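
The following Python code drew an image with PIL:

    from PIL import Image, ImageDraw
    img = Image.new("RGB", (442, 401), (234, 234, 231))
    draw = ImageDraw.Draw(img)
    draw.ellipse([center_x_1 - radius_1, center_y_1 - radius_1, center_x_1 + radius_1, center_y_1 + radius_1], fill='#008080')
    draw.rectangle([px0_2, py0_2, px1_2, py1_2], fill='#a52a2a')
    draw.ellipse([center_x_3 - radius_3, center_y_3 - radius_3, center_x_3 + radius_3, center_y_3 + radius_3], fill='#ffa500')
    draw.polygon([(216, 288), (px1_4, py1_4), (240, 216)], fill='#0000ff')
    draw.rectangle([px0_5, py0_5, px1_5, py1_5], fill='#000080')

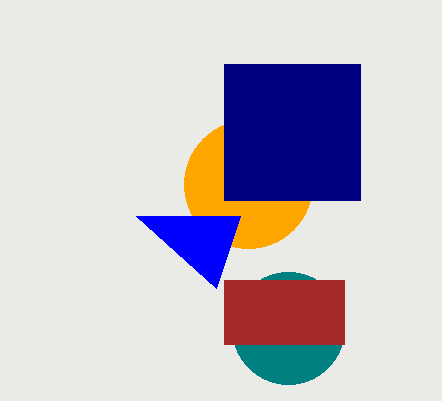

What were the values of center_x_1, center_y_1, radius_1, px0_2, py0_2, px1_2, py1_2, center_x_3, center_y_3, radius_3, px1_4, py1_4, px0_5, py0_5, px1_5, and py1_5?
center_x_1 = 288
center_y_1 = 328
radius_1 = 56
px0_2 = 224
py0_2 = 280
px1_2 = 344
py1_2 = 344
center_x_3 = 248
center_y_3 = 184
radius_3 = 64
px1_4 = 136
py1_4 = 216
px0_5 = 224
py0_5 = 64
px1_5 = 360
py1_5 = 200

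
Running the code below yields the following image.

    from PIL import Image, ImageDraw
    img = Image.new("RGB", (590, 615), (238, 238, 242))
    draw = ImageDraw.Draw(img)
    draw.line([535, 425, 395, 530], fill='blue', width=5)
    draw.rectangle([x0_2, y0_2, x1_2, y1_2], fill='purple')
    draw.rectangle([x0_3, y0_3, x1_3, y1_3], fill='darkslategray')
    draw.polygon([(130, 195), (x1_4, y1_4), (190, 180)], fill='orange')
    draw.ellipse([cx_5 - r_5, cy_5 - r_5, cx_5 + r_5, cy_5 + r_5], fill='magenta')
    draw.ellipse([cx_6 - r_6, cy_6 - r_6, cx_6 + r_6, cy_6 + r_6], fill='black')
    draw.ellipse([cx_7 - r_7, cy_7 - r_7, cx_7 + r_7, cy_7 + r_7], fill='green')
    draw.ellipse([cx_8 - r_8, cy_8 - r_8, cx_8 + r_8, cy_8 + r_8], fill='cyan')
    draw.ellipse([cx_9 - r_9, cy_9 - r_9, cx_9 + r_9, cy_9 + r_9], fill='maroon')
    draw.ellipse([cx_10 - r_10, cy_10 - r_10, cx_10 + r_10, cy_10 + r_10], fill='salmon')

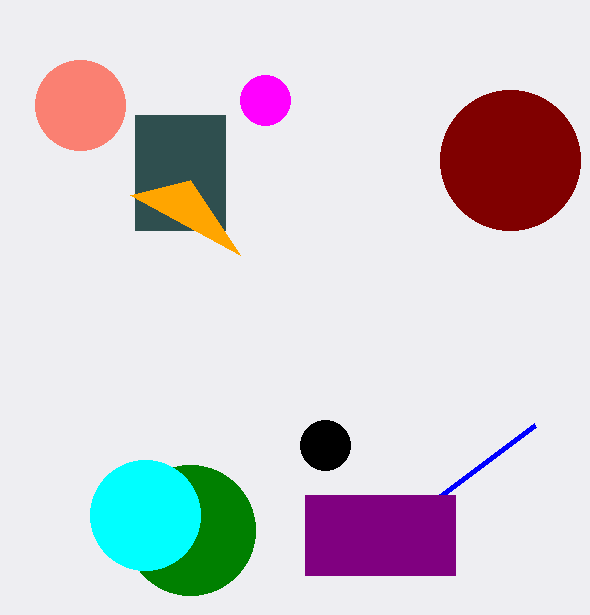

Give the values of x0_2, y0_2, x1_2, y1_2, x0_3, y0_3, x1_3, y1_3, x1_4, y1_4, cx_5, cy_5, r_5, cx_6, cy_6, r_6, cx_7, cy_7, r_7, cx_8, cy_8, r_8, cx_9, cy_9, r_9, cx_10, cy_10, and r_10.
x0_2 = 305
y0_2 = 495
x1_2 = 455
y1_2 = 575
x0_3 = 135
y0_3 = 115
x1_3 = 225
y1_3 = 230
x1_4 = 240
y1_4 = 255
cx_5 = 265
cy_5 = 100
r_5 = 25
cx_6 = 325
cy_6 = 445
r_6 = 25
cx_7 = 190
cy_7 = 530
r_7 = 65
cx_8 = 145
cy_8 = 515
r_8 = 55
cx_9 = 510
cy_9 = 160
r_9 = 70
cx_10 = 80
cy_10 = 105
r_10 = 45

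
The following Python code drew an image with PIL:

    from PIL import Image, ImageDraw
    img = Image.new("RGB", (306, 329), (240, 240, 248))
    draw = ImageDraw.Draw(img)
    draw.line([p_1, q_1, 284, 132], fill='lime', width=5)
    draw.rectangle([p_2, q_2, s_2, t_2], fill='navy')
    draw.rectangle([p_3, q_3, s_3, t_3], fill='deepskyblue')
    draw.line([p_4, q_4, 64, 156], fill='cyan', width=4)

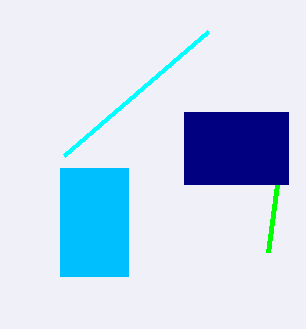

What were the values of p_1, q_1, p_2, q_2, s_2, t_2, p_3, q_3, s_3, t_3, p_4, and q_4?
p_1 = 268; q_1 = 252; p_2 = 184; q_2 = 112; s_2 = 288; t_2 = 184; p_3 = 60; q_3 = 168; s_3 = 128; t_3 = 276; p_4 = 208; q_4 = 32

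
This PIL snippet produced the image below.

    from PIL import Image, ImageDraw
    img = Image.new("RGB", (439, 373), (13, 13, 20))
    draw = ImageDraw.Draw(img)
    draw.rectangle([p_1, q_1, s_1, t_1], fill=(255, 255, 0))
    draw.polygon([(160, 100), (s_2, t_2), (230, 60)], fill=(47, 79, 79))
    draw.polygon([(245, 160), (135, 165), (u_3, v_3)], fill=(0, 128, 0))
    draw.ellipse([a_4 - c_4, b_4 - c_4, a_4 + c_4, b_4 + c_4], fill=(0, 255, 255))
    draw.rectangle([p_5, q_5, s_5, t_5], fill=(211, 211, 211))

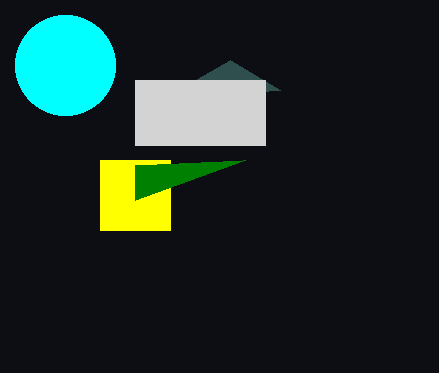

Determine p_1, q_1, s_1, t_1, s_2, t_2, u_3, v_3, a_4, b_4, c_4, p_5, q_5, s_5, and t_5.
p_1 = 100; q_1 = 160; s_1 = 170; t_1 = 230; s_2 = 280; t_2 = 90; u_3 = 135; v_3 = 200; a_4 = 65; b_4 = 65; c_4 = 50; p_5 = 135; q_5 = 80; s_5 = 265; t_5 = 145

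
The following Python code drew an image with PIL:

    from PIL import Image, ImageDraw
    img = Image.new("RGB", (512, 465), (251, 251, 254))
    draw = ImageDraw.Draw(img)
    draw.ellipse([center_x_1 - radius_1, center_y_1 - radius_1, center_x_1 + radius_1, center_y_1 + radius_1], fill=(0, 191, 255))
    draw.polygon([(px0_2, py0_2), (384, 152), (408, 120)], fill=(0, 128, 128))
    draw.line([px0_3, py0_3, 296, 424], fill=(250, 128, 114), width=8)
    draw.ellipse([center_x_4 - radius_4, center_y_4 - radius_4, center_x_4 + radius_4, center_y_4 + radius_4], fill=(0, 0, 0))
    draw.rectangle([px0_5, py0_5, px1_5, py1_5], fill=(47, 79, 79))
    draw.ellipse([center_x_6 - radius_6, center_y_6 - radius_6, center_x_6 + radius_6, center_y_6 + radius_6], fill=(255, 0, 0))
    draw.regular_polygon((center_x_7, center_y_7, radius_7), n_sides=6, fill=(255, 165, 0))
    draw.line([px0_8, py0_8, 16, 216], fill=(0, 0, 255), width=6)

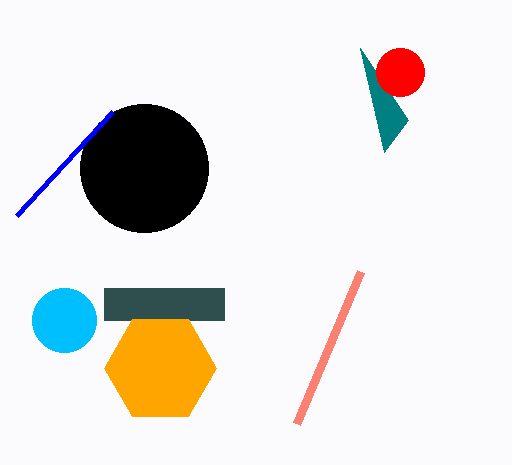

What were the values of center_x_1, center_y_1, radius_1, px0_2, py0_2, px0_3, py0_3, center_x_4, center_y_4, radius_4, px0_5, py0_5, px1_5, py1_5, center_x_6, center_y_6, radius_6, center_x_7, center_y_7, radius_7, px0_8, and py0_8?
center_x_1 = 64
center_y_1 = 320
radius_1 = 32
px0_2 = 360
py0_2 = 48
px0_3 = 360
py0_3 = 272
center_x_4 = 144
center_y_4 = 168
radius_4 = 64
px0_5 = 104
py0_5 = 288
px1_5 = 224
py1_5 = 320
center_x_6 = 400
center_y_6 = 72
radius_6 = 24
center_x_7 = 160
center_y_7 = 368
radius_7 = 56
px0_8 = 112
py0_8 = 112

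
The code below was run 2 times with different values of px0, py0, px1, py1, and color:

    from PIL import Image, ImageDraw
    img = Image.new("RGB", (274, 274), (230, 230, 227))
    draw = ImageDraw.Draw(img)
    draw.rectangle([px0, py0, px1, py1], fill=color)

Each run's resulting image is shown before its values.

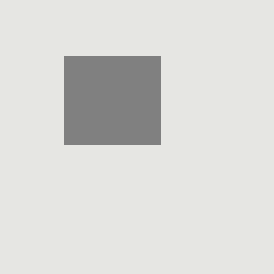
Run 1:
px0 = 64; py0 = 56; px1 = 160; py1 = 144; color = 'gray'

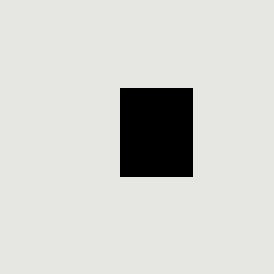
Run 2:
px0 = 120
py0 = 88
px1 = 192
py1 = 176
color = 'black'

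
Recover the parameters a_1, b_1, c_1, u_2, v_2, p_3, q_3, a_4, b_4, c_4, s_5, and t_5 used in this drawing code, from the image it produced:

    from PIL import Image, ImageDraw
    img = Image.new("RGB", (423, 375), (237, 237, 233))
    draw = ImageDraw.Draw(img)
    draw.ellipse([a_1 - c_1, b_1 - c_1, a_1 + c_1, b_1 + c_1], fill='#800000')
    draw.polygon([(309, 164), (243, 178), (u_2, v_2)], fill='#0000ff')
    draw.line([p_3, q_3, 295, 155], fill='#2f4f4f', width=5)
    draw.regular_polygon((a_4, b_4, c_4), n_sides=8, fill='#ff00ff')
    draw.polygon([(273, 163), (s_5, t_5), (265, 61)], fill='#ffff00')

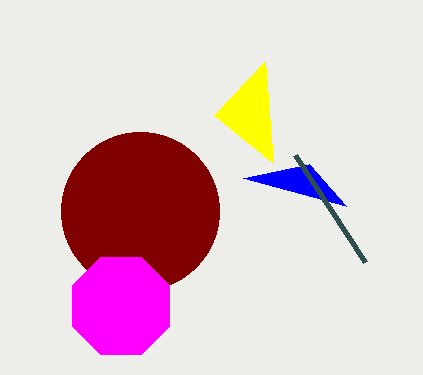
a_1 = 140, b_1 = 211, c_1 = 79, u_2 = 346, v_2 = 206, p_3 = 365, q_3 = 262, a_4 = 121, b_4 = 306, c_4 = 53, s_5 = 214, t_5 = 115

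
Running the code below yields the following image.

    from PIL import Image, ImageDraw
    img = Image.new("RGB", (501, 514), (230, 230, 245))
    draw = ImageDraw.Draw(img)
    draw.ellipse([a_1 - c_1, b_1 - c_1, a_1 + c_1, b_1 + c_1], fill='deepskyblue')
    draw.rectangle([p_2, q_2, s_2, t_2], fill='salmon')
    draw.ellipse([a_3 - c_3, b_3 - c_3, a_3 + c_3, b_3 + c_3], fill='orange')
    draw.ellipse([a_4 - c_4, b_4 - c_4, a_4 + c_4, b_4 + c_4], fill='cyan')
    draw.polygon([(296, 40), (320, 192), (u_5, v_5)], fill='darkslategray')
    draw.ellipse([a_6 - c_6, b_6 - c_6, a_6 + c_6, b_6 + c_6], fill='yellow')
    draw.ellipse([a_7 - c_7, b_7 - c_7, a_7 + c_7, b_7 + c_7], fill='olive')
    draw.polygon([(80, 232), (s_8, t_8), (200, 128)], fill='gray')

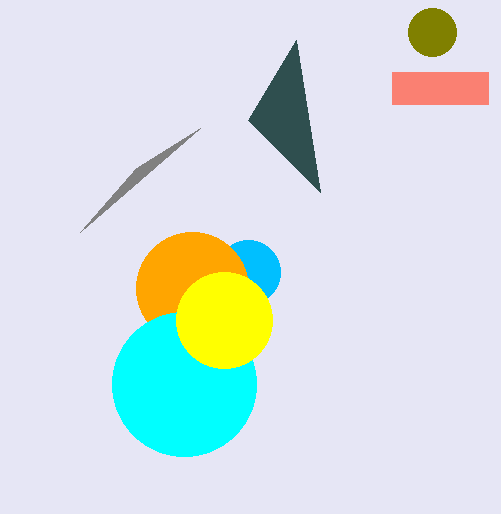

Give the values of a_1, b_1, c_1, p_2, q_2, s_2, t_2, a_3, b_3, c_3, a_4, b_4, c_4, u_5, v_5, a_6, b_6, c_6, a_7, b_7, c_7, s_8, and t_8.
a_1 = 248; b_1 = 272; c_1 = 32; p_2 = 392; q_2 = 72; s_2 = 488; t_2 = 104; a_3 = 192; b_3 = 288; c_3 = 56; a_4 = 184; b_4 = 384; c_4 = 72; u_5 = 248; v_5 = 120; a_6 = 224; b_6 = 320; c_6 = 48; a_7 = 432; b_7 = 32; c_7 = 24; s_8 = 136; t_8 = 168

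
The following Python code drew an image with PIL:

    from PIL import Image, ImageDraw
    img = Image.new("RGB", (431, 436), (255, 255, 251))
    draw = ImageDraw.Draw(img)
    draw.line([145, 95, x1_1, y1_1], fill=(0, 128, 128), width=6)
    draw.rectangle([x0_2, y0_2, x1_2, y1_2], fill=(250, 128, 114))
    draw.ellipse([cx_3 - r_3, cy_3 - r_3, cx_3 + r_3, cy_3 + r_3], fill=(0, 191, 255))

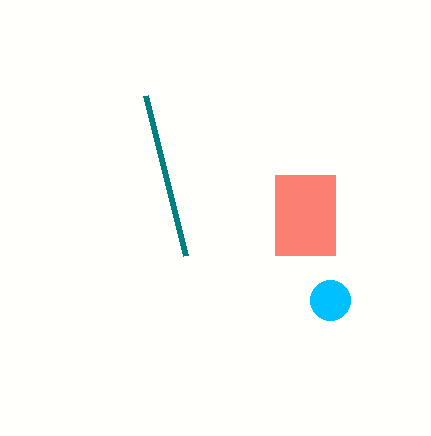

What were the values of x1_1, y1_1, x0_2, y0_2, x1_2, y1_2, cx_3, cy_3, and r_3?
x1_1 = 185
y1_1 = 255
x0_2 = 275
y0_2 = 175
x1_2 = 335
y1_2 = 255
cx_3 = 330
cy_3 = 300
r_3 = 20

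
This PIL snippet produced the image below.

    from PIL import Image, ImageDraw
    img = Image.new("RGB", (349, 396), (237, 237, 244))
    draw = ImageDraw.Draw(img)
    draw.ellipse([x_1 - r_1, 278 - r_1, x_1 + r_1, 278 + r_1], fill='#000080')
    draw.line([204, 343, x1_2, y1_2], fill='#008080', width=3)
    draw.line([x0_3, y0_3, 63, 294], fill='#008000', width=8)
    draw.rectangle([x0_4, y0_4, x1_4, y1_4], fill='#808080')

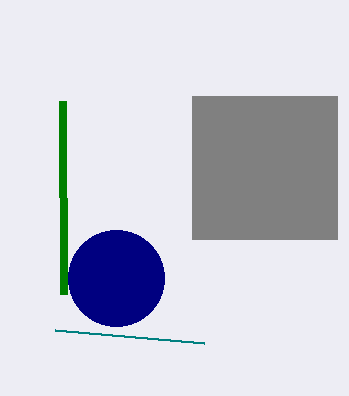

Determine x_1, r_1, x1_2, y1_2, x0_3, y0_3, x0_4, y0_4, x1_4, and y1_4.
x_1 = 116
r_1 = 48
x1_2 = 55
y1_2 = 330
x0_3 = 62
y0_3 = 101
x0_4 = 192
y0_4 = 96
x1_4 = 337
y1_4 = 239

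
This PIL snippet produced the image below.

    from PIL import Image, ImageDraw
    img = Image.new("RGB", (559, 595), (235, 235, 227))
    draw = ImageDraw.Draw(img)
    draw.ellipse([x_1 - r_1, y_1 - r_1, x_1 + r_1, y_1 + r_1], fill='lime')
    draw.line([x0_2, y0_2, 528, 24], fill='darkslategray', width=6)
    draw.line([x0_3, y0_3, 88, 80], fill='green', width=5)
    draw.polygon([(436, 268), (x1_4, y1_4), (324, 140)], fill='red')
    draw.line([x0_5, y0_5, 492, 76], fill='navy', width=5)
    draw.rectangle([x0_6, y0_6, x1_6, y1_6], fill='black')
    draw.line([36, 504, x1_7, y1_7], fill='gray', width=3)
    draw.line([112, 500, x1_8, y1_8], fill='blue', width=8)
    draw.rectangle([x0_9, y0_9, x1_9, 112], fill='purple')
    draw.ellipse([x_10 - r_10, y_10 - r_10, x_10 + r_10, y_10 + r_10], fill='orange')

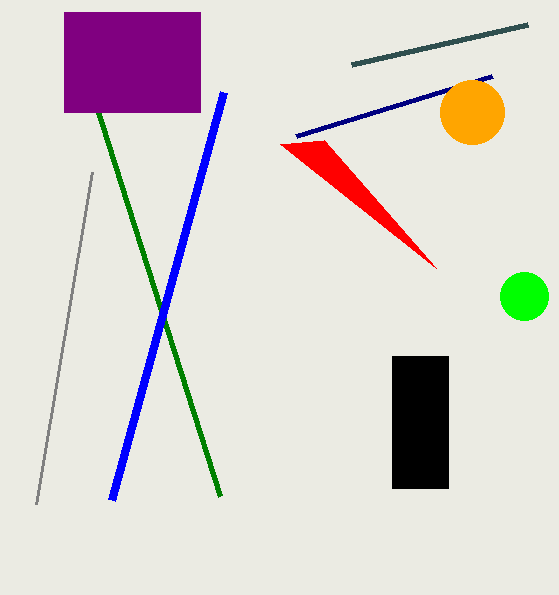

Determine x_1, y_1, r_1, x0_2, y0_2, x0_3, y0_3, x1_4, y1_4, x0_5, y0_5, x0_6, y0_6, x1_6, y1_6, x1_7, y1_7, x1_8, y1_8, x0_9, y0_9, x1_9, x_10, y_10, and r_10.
x_1 = 524
y_1 = 296
r_1 = 24
x0_2 = 352
y0_2 = 64
x0_3 = 220
y0_3 = 496
x1_4 = 280
y1_4 = 144
x0_5 = 296
y0_5 = 136
x0_6 = 392
y0_6 = 356
x1_6 = 448
y1_6 = 488
x1_7 = 92
y1_7 = 172
x1_8 = 224
y1_8 = 92
x0_9 = 64
y0_9 = 12
x1_9 = 200
x_10 = 472
y_10 = 112
r_10 = 32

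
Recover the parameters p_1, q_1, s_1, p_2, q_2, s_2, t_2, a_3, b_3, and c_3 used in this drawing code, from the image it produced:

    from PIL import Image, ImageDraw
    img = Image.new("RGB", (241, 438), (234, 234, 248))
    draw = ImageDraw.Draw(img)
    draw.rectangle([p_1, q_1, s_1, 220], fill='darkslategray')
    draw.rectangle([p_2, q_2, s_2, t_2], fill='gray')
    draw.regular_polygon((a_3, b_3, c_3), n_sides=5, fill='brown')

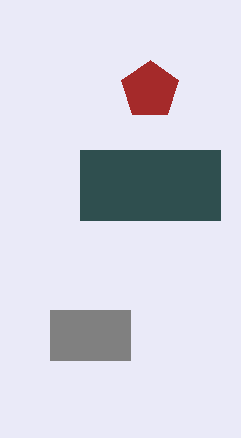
p_1 = 80; q_1 = 150; s_1 = 220; p_2 = 50; q_2 = 310; s_2 = 130; t_2 = 360; a_3 = 150; b_3 = 90; c_3 = 30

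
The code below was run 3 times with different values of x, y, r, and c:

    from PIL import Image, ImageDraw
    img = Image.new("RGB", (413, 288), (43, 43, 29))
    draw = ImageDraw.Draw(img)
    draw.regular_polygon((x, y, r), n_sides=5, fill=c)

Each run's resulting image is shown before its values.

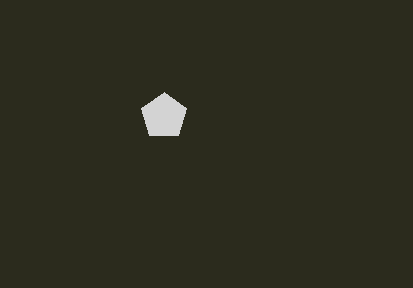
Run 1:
x = 164; y = 116; r = 24; c = 'lightgray'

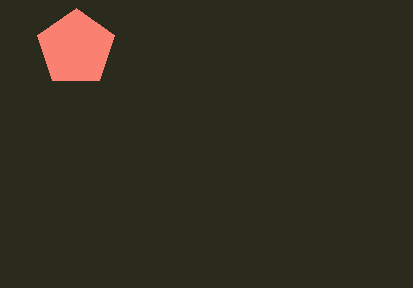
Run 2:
x = 76; y = 48; r = 40; c = 'salmon'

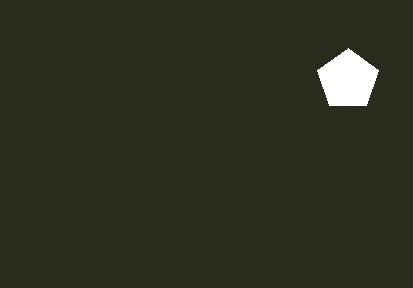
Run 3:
x = 348
y = 80
r = 32
c = 'white'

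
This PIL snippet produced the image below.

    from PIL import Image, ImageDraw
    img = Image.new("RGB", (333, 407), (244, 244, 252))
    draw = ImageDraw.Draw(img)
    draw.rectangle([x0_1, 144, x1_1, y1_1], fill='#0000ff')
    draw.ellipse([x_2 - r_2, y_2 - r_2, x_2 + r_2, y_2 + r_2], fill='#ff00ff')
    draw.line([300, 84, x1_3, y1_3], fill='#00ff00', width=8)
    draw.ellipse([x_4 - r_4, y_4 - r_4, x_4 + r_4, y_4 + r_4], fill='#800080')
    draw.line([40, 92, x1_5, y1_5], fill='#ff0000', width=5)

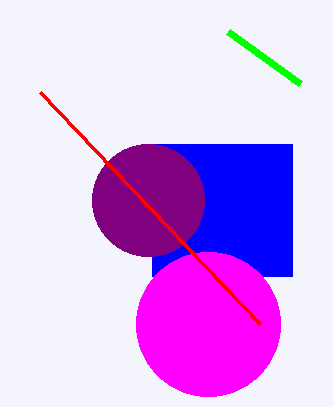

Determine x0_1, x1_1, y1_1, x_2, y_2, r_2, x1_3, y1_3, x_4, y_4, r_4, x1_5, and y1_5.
x0_1 = 152, x1_1 = 292, y1_1 = 276, x_2 = 208, y_2 = 324, r_2 = 72, x1_3 = 228, y1_3 = 32, x_4 = 148, y_4 = 200, r_4 = 56, x1_5 = 260, y1_5 = 324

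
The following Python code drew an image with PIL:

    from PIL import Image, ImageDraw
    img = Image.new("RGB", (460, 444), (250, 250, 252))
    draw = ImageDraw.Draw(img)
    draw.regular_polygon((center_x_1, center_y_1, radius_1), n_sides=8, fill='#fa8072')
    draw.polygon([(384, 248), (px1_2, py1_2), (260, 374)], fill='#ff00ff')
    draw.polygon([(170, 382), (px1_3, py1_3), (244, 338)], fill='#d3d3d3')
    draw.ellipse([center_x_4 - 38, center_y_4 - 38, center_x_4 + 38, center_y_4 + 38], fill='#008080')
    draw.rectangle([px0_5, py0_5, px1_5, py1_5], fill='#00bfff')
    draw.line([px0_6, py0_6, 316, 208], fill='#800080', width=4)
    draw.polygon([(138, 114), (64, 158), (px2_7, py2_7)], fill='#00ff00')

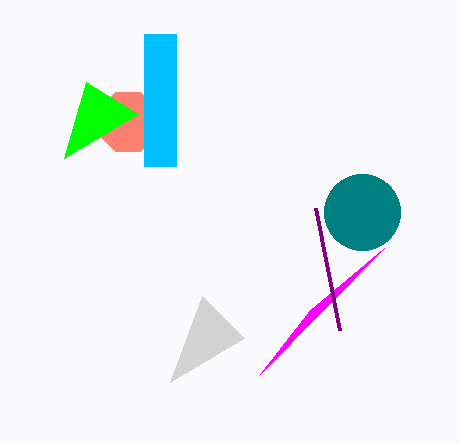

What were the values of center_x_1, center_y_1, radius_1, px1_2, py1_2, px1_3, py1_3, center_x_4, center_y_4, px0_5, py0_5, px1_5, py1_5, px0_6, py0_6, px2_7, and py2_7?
center_x_1 = 128; center_y_1 = 122; radius_1 = 32; px1_2 = 310; py1_2 = 310; px1_3 = 202; py1_3 = 296; center_x_4 = 362; center_y_4 = 212; px0_5 = 144; py0_5 = 34; px1_5 = 176; py1_5 = 166; px0_6 = 340; py0_6 = 330; px2_7 = 86; py2_7 = 82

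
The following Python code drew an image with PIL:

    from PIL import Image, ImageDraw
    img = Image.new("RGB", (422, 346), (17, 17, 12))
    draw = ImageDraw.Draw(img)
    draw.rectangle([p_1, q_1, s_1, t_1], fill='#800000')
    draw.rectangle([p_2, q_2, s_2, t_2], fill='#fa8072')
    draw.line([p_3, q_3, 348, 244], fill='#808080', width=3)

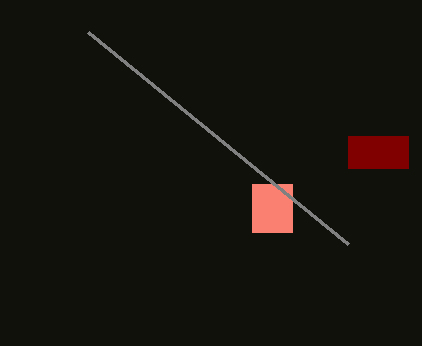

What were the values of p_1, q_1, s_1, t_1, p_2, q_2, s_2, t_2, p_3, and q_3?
p_1 = 348
q_1 = 136
s_1 = 408
t_1 = 168
p_2 = 252
q_2 = 184
s_2 = 292
t_2 = 232
p_3 = 88
q_3 = 32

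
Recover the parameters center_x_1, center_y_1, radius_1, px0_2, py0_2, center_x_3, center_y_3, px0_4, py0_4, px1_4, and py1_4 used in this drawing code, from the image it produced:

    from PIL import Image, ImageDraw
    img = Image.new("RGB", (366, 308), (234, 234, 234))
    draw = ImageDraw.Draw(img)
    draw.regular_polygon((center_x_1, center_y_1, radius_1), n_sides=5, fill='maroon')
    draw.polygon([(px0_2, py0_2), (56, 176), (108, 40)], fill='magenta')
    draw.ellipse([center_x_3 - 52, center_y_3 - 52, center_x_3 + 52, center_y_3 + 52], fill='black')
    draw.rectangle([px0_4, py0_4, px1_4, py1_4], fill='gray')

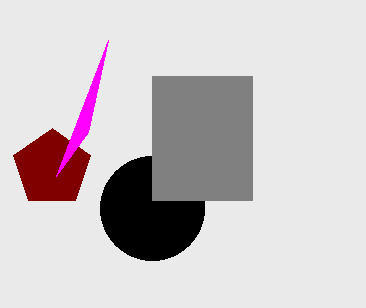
center_x_1 = 52, center_y_1 = 168, radius_1 = 40, px0_2 = 88, py0_2 = 132, center_x_3 = 152, center_y_3 = 208, px0_4 = 152, py0_4 = 76, px1_4 = 252, py1_4 = 200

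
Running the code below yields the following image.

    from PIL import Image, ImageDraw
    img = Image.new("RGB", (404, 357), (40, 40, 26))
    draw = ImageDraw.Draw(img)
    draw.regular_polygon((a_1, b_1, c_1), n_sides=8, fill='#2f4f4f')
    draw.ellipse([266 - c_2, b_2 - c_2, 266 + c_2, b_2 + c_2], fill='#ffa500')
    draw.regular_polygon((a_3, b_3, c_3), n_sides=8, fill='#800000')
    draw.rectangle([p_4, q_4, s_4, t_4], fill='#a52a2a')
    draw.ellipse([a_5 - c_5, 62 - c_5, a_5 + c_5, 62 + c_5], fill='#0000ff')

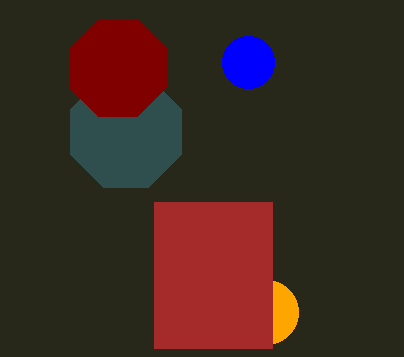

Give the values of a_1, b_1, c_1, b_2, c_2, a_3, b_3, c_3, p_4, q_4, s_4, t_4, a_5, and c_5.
a_1 = 126
b_1 = 132
c_1 = 60
b_2 = 312
c_2 = 32
a_3 = 118
b_3 = 68
c_3 = 52
p_4 = 154
q_4 = 202
s_4 = 272
t_4 = 348
a_5 = 248
c_5 = 26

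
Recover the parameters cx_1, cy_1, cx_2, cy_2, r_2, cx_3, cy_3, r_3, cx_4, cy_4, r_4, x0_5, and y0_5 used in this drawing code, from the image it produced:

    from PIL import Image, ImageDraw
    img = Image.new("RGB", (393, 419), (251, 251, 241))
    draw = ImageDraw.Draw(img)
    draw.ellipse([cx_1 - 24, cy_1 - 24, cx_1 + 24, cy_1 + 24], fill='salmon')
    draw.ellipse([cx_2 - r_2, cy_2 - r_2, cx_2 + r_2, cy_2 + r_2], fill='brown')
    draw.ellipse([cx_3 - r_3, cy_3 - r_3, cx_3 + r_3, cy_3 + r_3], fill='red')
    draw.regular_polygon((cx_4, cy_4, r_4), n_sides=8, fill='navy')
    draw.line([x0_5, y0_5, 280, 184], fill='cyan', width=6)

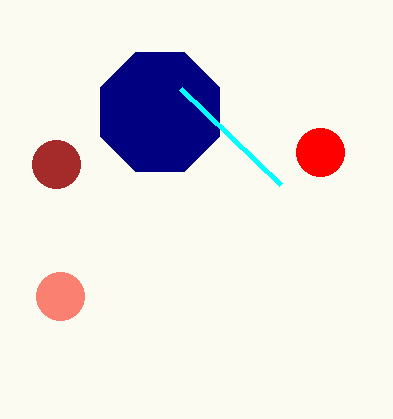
cx_1 = 60, cy_1 = 296, cx_2 = 56, cy_2 = 164, r_2 = 24, cx_3 = 320, cy_3 = 152, r_3 = 24, cx_4 = 160, cy_4 = 112, r_4 = 64, x0_5 = 180, y0_5 = 88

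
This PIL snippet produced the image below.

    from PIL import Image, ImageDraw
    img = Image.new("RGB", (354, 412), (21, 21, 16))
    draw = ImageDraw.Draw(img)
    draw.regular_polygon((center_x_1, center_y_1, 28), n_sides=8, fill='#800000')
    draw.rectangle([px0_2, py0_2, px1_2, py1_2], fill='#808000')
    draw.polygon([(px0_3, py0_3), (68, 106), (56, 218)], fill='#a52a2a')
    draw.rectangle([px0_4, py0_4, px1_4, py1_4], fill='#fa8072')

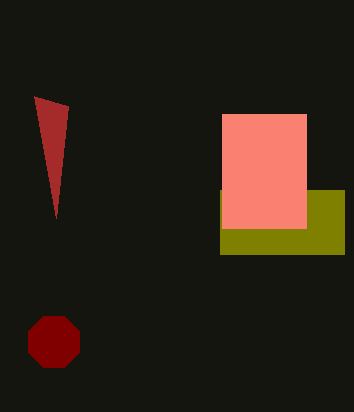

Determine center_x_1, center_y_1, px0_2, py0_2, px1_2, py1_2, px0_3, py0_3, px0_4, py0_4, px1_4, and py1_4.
center_x_1 = 54; center_y_1 = 342; px0_2 = 220; py0_2 = 190; px1_2 = 344; py1_2 = 254; px0_3 = 34; py0_3 = 96; px0_4 = 222; py0_4 = 114; px1_4 = 306; py1_4 = 228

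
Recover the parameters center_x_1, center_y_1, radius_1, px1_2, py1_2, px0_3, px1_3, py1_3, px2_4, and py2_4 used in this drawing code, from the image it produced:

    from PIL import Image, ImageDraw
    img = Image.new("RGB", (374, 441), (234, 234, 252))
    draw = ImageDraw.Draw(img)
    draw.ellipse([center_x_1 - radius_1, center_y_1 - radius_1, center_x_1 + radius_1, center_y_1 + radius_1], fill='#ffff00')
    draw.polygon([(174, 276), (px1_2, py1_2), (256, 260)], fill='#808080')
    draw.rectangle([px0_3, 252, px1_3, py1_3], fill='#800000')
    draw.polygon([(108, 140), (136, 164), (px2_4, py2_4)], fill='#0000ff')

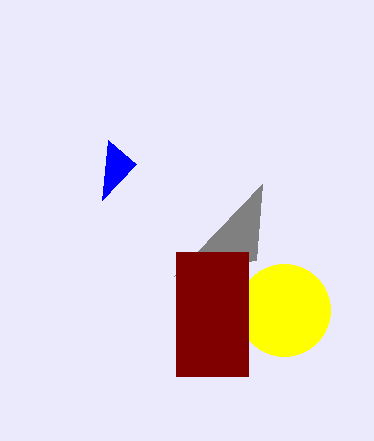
center_x_1 = 284, center_y_1 = 310, radius_1 = 46, px1_2 = 262, py1_2 = 184, px0_3 = 176, px1_3 = 248, py1_3 = 376, px2_4 = 102, py2_4 = 200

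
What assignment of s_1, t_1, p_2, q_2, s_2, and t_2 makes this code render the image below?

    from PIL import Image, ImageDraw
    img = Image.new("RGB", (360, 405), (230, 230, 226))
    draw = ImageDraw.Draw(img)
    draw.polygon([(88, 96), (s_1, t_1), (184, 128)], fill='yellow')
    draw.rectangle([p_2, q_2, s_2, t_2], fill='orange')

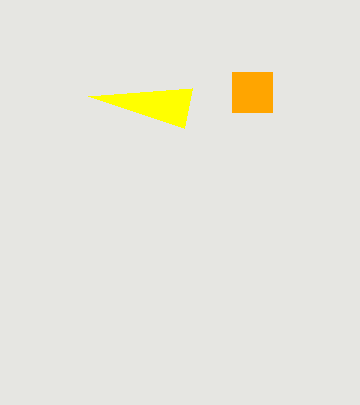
s_1 = 192, t_1 = 88, p_2 = 232, q_2 = 72, s_2 = 272, t_2 = 112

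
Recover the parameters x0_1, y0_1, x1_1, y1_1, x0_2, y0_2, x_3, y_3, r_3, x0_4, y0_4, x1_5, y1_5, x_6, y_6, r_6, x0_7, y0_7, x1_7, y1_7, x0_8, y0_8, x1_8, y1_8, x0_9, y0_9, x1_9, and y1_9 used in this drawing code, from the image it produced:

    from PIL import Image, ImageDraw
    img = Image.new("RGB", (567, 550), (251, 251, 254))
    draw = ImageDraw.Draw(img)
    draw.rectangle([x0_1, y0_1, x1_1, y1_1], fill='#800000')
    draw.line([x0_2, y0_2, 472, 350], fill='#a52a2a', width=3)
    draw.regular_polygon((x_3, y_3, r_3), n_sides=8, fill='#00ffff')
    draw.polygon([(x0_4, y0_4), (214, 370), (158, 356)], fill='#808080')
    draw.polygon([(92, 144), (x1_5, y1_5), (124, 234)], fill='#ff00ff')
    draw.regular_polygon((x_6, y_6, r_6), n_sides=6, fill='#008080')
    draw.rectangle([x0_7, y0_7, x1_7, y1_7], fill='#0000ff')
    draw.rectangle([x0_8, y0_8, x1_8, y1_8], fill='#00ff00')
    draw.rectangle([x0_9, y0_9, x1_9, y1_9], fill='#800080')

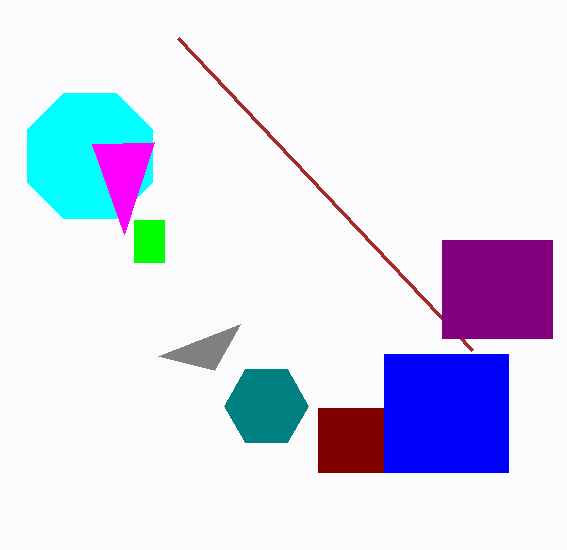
x0_1 = 318, y0_1 = 408, x1_1 = 384, y1_1 = 472, x0_2 = 178, y0_2 = 38, x_3 = 90, y_3 = 156, r_3 = 68, x0_4 = 240, y0_4 = 324, x1_5 = 154, y1_5 = 142, x_6 = 266, y_6 = 406, r_6 = 42, x0_7 = 384, y0_7 = 354, x1_7 = 508, y1_7 = 472, x0_8 = 134, y0_8 = 220, x1_8 = 164, y1_8 = 262, x0_9 = 442, y0_9 = 240, x1_9 = 552, y1_9 = 338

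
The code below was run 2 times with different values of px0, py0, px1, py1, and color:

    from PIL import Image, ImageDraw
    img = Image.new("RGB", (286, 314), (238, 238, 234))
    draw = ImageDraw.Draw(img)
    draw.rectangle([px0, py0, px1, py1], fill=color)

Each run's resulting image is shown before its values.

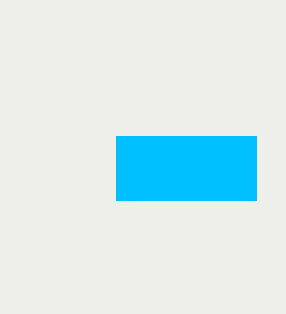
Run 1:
px0 = 116; py0 = 136; px1 = 256; py1 = 200; color = 'deepskyblue'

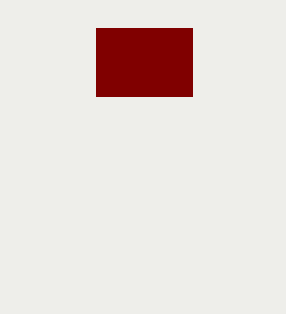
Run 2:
px0 = 96
py0 = 28
px1 = 192
py1 = 96
color = 'maroon'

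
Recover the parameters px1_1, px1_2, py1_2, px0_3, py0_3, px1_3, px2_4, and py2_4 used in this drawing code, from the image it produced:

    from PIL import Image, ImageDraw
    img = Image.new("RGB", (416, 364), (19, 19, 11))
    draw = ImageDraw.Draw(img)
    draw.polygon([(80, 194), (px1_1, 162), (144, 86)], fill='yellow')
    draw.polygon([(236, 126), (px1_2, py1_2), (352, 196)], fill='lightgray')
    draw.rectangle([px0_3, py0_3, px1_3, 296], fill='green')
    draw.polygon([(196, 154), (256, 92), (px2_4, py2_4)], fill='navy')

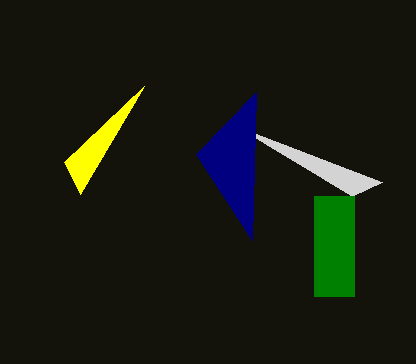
px1_1 = 64; px1_2 = 382; py1_2 = 182; px0_3 = 314; py0_3 = 196; px1_3 = 354; px2_4 = 252; py2_4 = 240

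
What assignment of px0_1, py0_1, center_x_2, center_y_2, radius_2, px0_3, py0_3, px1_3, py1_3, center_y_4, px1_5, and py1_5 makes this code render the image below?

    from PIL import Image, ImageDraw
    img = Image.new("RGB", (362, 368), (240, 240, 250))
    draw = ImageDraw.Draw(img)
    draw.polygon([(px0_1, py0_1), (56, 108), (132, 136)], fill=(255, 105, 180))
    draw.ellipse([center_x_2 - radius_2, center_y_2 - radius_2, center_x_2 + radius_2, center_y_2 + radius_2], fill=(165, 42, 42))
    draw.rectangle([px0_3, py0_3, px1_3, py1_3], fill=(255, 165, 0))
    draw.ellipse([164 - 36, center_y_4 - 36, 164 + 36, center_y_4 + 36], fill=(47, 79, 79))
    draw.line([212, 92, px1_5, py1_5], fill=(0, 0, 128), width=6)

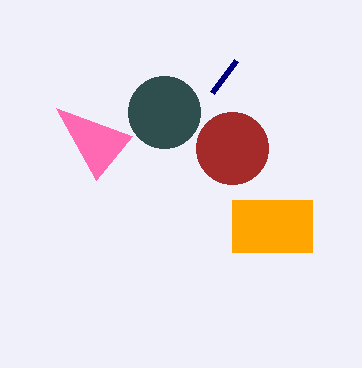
px0_1 = 96, py0_1 = 180, center_x_2 = 232, center_y_2 = 148, radius_2 = 36, px0_3 = 232, py0_3 = 200, px1_3 = 312, py1_3 = 252, center_y_4 = 112, px1_5 = 236, py1_5 = 60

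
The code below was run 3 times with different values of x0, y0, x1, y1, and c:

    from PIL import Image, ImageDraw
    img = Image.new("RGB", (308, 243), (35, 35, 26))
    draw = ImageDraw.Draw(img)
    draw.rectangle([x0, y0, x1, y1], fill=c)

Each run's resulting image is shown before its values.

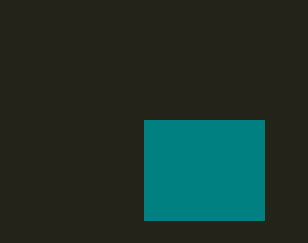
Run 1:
x0 = 144, y0 = 120, x1 = 264, y1 = 220, c = 'teal'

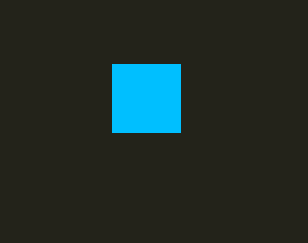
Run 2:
x0 = 112; y0 = 64; x1 = 180; y1 = 132; c = 'deepskyblue'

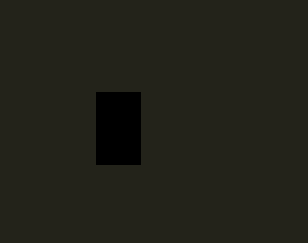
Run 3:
x0 = 96; y0 = 92; x1 = 140; y1 = 164; c = 'black'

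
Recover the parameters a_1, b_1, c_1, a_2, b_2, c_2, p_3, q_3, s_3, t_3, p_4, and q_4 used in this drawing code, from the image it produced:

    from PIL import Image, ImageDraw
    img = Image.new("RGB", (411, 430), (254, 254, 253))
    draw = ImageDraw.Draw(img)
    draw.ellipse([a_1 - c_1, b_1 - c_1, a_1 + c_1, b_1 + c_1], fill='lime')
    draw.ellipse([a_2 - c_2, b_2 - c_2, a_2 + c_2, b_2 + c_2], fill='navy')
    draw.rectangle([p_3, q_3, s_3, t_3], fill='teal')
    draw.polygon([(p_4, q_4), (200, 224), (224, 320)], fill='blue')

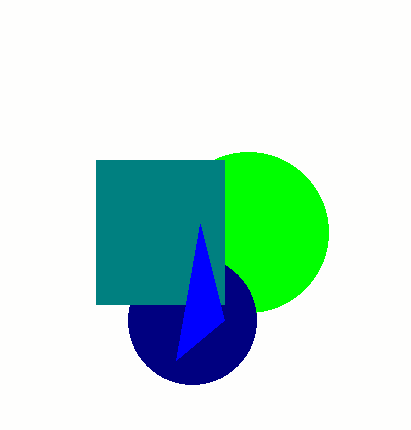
a_1 = 248; b_1 = 232; c_1 = 80; a_2 = 192; b_2 = 320; c_2 = 64; p_3 = 96; q_3 = 160; s_3 = 224; t_3 = 304; p_4 = 176; q_4 = 360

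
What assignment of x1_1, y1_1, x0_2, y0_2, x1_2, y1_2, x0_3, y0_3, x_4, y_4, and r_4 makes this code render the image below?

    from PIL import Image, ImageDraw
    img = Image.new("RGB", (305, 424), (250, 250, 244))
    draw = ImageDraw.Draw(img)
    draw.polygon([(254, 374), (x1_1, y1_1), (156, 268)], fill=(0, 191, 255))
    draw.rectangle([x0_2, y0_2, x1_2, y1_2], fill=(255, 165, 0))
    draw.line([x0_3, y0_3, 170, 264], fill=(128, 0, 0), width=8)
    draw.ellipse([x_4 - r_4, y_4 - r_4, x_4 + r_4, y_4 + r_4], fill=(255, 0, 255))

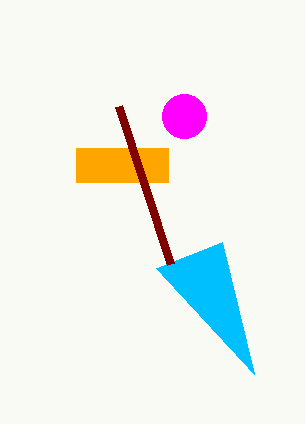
x1_1 = 222; y1_1 = 242; x0_2 = 76; y0_2 = 148; x1_2 = 168; y1_2 = 182; x0_3 = 118; y0_3 = 106; x_4 = 184; y_4 = 116; r_4 = 22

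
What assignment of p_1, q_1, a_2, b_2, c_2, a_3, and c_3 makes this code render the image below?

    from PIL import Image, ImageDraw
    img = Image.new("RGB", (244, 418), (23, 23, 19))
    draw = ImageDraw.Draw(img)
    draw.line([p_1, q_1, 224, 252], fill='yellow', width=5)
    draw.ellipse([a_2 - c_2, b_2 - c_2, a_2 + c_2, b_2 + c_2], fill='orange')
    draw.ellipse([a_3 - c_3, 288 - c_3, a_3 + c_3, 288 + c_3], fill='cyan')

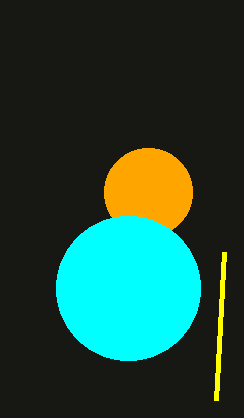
p_1 = 216; q_1 = 400; a_2 = 148; b_2 = 192; c_2 = 44; a_3 = 128; c_3 = 72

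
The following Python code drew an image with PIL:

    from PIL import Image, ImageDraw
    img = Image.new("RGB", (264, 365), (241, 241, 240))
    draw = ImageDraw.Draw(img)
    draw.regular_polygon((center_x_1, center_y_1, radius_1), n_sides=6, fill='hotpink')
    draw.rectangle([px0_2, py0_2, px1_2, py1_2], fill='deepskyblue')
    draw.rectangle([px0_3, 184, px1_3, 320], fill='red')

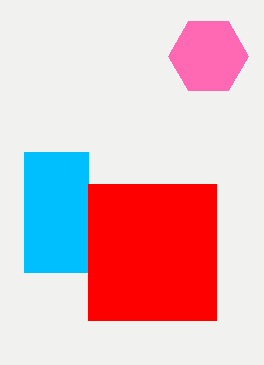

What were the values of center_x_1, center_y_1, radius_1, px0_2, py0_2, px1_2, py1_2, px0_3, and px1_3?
center_x_1 = 208
center_y_1 = 56
radius_1 = 40
px0_2 = 24
py0_2 = 152
px1_2 = 88
py1_2 = 272
px0_3 = 88
px1_3 = 216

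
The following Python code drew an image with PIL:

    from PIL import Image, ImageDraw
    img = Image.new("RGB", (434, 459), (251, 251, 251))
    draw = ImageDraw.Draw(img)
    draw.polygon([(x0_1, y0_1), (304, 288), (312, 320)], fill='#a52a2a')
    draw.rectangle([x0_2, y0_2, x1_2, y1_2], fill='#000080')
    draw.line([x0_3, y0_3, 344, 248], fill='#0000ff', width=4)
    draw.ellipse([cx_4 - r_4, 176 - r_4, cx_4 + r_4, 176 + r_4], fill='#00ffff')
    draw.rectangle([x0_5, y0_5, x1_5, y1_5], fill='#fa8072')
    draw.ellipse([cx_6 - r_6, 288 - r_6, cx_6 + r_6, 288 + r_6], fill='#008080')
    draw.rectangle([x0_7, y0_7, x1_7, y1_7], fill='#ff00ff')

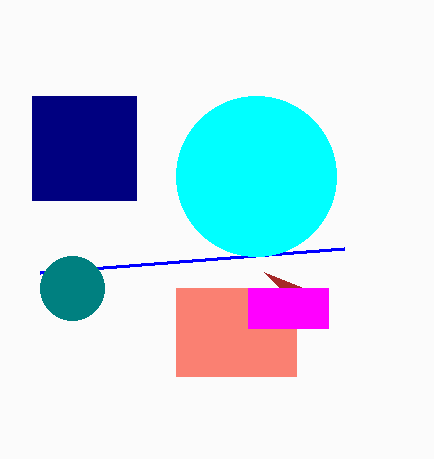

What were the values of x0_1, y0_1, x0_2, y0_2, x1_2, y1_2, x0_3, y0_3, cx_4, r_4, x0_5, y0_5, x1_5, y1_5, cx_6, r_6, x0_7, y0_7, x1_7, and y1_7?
x0_1 = 264; y0_1 = 272; x0_2 = 32; y0_2 = 96; x1_2 = 136; y1_2 = 200; x0_3 = 40; y0_3 = 272; cx_4 = 256; r_4 = 80; x0_5 = 176; y0_5 = 288; x1_5 = 296; y1_5 = 376; cx_6 = 72; r_6 = 32; x0_7 = 248; y0_7 = 288; x1_7 = 328; y1_7 = 328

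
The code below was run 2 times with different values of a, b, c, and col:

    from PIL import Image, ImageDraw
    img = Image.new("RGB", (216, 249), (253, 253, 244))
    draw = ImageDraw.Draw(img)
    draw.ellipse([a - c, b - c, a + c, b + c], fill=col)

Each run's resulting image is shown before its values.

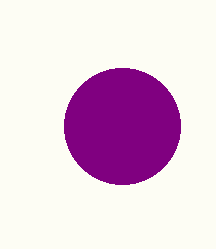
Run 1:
a = 122, b = 126, c = 58, col = 'purple'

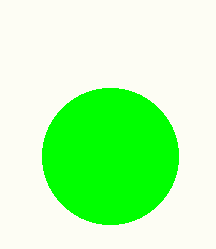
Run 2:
a = 110; b = 156; c = 68; col = 'lime'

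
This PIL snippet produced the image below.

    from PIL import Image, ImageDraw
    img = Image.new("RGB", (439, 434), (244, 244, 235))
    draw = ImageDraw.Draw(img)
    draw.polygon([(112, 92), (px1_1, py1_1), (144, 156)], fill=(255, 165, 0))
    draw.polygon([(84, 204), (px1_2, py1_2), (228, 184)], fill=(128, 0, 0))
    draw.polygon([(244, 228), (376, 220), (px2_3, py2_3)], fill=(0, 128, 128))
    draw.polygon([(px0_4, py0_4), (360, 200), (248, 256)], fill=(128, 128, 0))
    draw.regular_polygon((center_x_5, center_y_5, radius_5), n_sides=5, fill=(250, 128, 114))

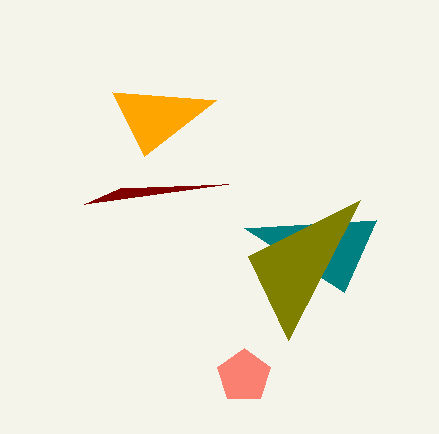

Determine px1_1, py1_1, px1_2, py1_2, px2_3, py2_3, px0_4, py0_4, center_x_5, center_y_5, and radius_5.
px1_1 = 216
py1_1 = 100
px1_2 = 120
py1_2 = 188
px2_3 = 344
py2_3 = 292
px0_4 = 288
py0_4 = 340
center_x_5 = 244
center_y_5 = 376
radius_5 = 28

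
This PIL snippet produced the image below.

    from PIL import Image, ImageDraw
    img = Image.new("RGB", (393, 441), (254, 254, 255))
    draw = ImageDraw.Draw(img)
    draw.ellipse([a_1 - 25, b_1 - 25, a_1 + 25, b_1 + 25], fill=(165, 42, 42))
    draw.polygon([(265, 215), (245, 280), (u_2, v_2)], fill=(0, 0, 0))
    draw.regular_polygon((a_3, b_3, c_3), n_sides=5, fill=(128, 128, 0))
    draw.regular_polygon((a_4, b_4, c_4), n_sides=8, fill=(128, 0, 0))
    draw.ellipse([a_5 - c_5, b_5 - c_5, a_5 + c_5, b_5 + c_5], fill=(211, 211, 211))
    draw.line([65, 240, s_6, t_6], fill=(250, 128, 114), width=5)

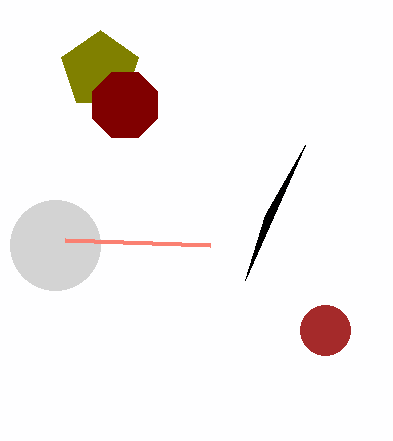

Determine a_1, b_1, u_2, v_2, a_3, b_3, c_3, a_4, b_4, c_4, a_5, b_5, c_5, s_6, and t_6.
a_1 = 325
b_1 = 330
u_2 = 305
v_2 = 145
a_3 = 100
b_3 = 70
c_3 = 40
a_4 = 125
b_4 = 105
c_4 = 35
a_5 = 55
b_5 = 245
c_5 = 45
s_6 = 210
t_6 = 245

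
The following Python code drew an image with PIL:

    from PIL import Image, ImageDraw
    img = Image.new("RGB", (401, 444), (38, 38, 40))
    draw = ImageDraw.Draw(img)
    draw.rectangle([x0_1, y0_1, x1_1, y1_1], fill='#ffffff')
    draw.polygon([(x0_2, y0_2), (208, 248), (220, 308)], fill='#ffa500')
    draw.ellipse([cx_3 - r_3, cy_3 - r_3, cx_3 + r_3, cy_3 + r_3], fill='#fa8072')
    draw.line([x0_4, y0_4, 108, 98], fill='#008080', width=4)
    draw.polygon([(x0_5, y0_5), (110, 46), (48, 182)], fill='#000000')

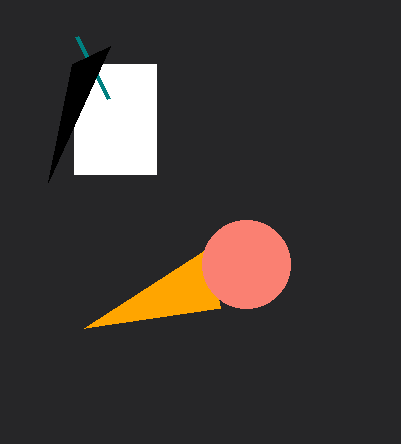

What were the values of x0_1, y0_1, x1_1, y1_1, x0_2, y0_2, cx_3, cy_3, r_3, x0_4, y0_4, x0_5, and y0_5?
x0_1 = 74
y0_1 = 64
x1_1 = 156
y1_1 = 174
x0_2 = 84
y0_2 = 328
cx_3 = 246
cy_3 = 264
r_3 = 44
x0_4 = 76
y0_4 = 36
x0_5 = 72
y0_5 = 64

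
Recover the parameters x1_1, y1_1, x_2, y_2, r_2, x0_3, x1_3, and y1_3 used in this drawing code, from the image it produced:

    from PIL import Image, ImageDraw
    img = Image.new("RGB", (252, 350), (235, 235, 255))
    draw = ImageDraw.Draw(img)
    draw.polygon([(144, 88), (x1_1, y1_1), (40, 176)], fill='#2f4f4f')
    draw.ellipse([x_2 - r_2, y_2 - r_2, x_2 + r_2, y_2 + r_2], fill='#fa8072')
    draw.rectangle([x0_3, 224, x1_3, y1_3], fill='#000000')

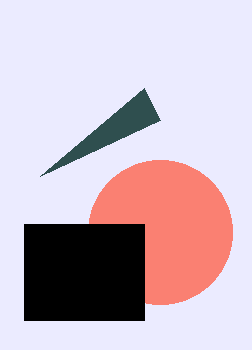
x1_1 = 160
y1_1 = 120
x_2 = 160
y_2 = 232
r_2 = 72
x0_3 = 24
x1_3 = 144
y1_3 = 320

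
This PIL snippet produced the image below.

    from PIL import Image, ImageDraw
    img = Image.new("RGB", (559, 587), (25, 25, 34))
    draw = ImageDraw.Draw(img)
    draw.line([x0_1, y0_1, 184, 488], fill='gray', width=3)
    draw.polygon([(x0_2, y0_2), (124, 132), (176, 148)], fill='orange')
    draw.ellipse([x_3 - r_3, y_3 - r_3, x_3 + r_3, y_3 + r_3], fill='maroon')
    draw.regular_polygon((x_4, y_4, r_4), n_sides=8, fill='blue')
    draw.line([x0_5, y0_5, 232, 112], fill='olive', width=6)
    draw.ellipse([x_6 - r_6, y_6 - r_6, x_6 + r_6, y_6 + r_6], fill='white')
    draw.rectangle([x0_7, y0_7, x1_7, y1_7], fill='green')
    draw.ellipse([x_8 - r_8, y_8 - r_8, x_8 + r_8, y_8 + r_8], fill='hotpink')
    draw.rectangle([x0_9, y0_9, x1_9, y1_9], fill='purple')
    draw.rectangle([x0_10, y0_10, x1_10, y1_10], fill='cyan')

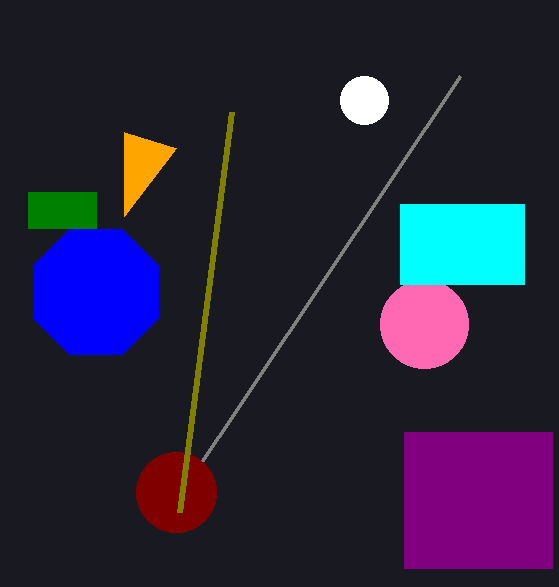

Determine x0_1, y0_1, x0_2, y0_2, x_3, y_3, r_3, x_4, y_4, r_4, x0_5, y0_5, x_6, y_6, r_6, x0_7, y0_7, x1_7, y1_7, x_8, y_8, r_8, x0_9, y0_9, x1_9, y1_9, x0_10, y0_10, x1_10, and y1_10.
x0_1 = 460, y0_1 = 76, x0_2 = 124, y0_2 = 216, x_3 = 176, y_3 = 492, r_3 = 40, x_4 = 96, y_4 = 292, r_4 = 68, x0_5 = 180, y0_5 = 512, x_6 = 364, y_6 = 100, r_6 = 24, x0_7 = 28, y0_7 = 192, x1_7 = 96, y1_7 = 228, x_8 = 424, y_8 = 324, r_8 = 44, x0_9 = 404, y0_9 = 432, x1_9 = 552, y1_9 = 568, x0_10 = 400, y0_10 = 204, x1_10 = 524, y1_10 = 284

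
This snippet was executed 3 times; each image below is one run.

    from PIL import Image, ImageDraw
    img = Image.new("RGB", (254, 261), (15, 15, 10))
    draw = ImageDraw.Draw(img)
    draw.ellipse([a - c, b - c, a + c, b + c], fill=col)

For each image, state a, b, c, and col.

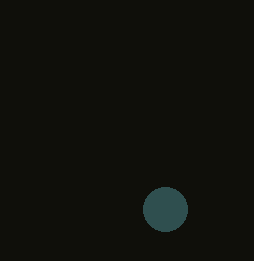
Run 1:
a = 165
b = 209
c = 22
col = 'darkslategray'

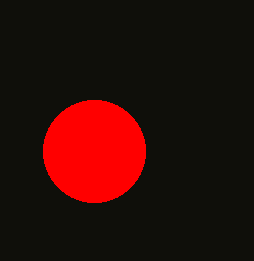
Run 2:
a = 94; b = 151; c = 51; col = 'red'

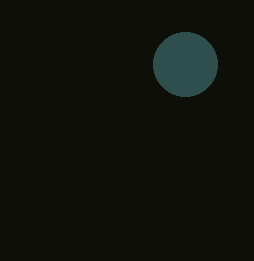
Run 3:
a = 185; b = 64; c = 32; col = 'darkslategray'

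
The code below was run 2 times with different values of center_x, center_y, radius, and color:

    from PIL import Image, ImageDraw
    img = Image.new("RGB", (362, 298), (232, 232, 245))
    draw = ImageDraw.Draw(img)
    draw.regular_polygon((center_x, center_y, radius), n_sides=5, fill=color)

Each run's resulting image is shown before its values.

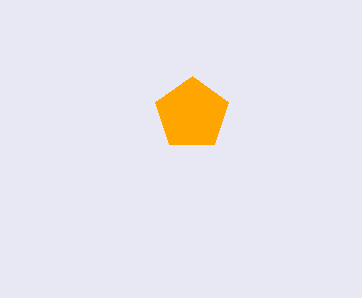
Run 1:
center_x = 192, center_y = 114, radius = 38, color = 'orange'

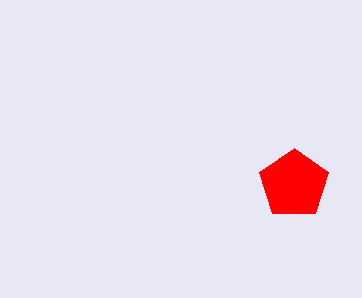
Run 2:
center_x = 294
center_y = 184
radius = 36
color = 'red'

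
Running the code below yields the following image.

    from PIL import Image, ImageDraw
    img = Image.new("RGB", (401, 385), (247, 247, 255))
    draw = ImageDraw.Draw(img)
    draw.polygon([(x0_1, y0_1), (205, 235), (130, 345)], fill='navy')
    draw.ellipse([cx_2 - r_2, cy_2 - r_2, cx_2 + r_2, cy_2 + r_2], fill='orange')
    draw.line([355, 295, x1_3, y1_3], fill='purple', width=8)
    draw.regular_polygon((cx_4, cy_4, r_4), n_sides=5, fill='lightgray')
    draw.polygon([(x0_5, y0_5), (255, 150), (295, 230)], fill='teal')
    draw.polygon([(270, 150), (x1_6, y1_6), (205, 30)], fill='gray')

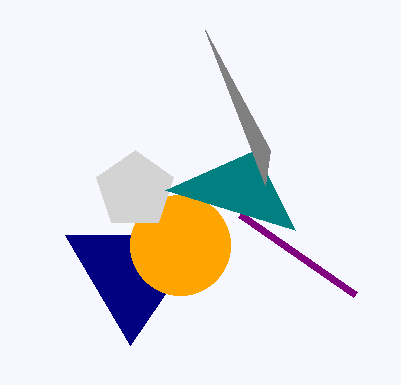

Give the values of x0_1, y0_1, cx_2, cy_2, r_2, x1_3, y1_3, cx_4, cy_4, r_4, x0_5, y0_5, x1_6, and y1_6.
x0_1 = 65
y0_1 = 235
cx_2 = 180
cy_2 = 245
r_2 = 50
x1_3 = 240
y1_3 = 215
cx_4 = 135
cy_4 = 190
r_4 = 40
x0_5 = 165
y0_5 = 190
x1_6 = 265
y1_6 = 185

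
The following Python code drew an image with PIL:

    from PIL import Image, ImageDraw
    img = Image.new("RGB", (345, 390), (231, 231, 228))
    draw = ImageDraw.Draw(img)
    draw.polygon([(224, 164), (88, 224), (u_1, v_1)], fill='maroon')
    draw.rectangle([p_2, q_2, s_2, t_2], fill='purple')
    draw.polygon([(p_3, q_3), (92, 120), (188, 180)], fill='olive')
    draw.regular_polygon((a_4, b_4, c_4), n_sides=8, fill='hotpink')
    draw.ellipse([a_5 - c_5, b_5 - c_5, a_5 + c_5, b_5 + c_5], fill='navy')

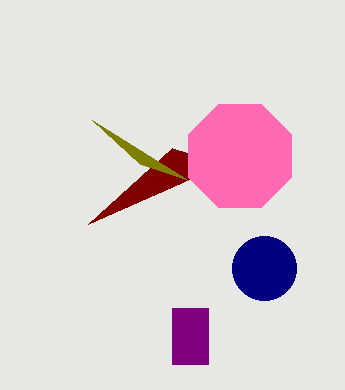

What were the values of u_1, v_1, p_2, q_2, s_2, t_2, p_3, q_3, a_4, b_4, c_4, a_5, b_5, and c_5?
u_1 = 172; v_1 = 148; p_2 = 172; q_2 = 308; s_2 = 208; t_2 = 364; p_3 = 140; q_3 = 164; a_4 = 240; b_4 = 156; c_4 = 56; a_5 = 264; b_5 = 268; c_5 = 32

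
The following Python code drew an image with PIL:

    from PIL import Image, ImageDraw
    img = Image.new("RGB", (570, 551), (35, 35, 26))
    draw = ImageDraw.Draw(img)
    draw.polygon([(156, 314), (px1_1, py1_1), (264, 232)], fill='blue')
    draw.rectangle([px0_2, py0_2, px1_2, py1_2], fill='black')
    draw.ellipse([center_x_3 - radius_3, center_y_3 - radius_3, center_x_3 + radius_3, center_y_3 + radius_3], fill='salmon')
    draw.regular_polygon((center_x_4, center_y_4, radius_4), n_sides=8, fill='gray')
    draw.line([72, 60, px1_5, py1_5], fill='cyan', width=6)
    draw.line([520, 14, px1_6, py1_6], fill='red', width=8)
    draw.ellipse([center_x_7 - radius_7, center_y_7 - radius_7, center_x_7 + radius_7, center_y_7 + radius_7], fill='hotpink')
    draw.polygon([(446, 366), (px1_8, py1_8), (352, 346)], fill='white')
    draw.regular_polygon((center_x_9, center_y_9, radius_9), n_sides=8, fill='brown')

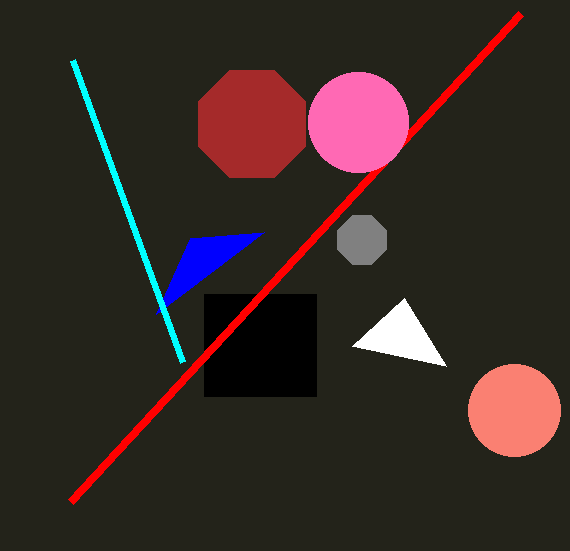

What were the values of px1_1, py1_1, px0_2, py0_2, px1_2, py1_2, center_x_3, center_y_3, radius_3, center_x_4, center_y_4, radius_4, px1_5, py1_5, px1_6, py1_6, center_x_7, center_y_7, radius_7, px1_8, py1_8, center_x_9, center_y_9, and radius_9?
px1_1 = 190, py1_1 = 238, px0_2 = 204, py0_2 = 294, px1_2 = 316, py1_2 = 396, center_x_3 = 514, center_y_3 = 410, radius_3 = 46, center_x_4 = 362, center_y_4 = 240, radius_4 = 26, px1_5 = 182, py1_5 = 362, px1_6 = 70, py1_6 = 502, center_x_7 = 358, center_y_7 = 122, radius_7 = 50, px1_8 = 404, py1_8 = 298, center_x_9 = 252, center_y_9 = 124, radius_9 = 58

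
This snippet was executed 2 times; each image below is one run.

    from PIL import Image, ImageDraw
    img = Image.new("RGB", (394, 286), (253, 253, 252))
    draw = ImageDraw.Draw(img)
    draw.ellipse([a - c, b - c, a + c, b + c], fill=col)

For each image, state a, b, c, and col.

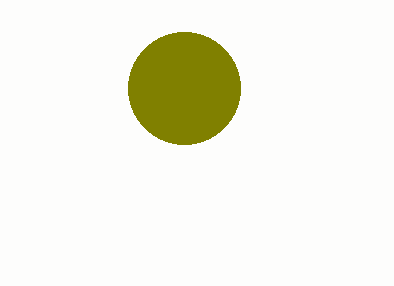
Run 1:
a = 184
b = 88
c = 56
col = 'olive'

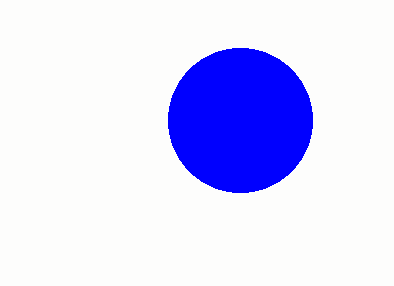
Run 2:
a = 240; b = 120; c = 72; col = 'blue'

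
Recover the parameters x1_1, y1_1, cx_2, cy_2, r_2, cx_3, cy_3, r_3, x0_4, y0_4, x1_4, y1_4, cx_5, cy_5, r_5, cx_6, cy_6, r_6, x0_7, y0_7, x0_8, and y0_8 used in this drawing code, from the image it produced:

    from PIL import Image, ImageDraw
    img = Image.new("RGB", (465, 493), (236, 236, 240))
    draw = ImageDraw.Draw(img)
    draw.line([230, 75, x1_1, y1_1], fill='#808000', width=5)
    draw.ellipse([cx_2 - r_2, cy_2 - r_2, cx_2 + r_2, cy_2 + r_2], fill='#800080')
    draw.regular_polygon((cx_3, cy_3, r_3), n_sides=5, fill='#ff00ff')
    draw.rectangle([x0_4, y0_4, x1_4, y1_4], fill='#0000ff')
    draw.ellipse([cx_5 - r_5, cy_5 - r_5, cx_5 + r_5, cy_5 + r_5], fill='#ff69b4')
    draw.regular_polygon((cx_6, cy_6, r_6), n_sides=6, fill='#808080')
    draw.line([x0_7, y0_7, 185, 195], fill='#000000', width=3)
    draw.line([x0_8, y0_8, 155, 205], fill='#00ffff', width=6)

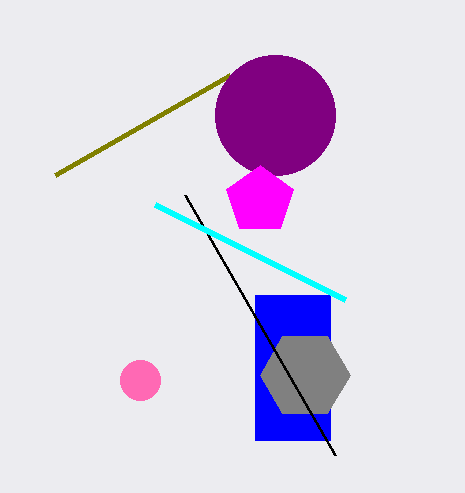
x1_1 = 55, y1_1 = 175, cx_2 = 275, cy_2 = 115, r_2 = 60, cx_3 = 260, cy_3 = 200, r_3 = 35, x0_4 = 255, y0_4 = 295, x1_4 = 330, y1_4 = 440, cx_5 = 140, cy_5 = 380, r_5 = 20, cx_6 = 305, cy_6 = 375, r_6 = 45, x0_7 = 335, y0_7 = 455, x0_8 = 345, y0_8 = 300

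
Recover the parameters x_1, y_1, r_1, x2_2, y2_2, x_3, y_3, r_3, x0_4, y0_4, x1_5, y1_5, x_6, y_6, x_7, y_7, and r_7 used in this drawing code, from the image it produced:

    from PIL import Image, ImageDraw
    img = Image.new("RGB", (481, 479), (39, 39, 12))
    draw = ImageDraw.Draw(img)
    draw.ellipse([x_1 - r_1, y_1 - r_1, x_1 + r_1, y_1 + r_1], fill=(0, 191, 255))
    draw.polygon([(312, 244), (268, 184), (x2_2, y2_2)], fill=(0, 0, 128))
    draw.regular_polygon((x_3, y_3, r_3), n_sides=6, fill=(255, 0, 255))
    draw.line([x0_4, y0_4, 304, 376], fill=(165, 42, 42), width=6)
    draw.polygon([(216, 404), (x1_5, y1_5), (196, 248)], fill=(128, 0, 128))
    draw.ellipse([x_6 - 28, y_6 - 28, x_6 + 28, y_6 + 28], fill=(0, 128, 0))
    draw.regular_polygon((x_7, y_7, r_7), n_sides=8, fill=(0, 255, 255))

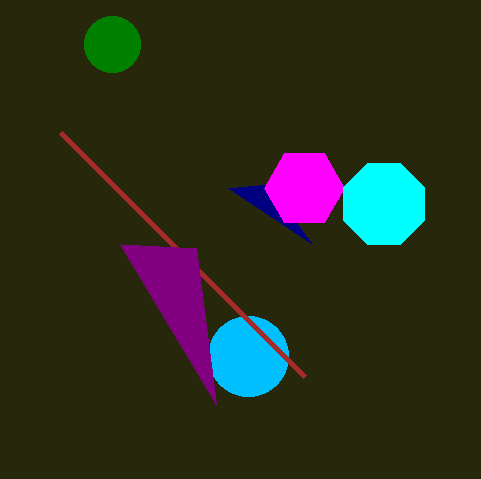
x_1 = 248, y_1 = 356, r_1 = 40, x2_2 = 228, y2_2 = 188, x_3 = 304, y_3 = 188, r_3 = 40, x0_4 = 60, y0_4 = 132, x1_5 = 120, y1_5 = 244, x_6 = 112, y_6 = 44, x_7 = 384, y_7 = 204, r_7 = 44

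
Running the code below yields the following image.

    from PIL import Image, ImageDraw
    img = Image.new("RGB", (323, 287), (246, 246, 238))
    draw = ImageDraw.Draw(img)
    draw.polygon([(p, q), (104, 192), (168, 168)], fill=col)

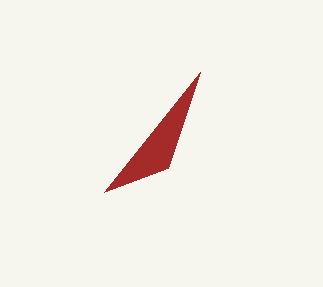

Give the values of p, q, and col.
p = 200
q = 72
col = 'brown'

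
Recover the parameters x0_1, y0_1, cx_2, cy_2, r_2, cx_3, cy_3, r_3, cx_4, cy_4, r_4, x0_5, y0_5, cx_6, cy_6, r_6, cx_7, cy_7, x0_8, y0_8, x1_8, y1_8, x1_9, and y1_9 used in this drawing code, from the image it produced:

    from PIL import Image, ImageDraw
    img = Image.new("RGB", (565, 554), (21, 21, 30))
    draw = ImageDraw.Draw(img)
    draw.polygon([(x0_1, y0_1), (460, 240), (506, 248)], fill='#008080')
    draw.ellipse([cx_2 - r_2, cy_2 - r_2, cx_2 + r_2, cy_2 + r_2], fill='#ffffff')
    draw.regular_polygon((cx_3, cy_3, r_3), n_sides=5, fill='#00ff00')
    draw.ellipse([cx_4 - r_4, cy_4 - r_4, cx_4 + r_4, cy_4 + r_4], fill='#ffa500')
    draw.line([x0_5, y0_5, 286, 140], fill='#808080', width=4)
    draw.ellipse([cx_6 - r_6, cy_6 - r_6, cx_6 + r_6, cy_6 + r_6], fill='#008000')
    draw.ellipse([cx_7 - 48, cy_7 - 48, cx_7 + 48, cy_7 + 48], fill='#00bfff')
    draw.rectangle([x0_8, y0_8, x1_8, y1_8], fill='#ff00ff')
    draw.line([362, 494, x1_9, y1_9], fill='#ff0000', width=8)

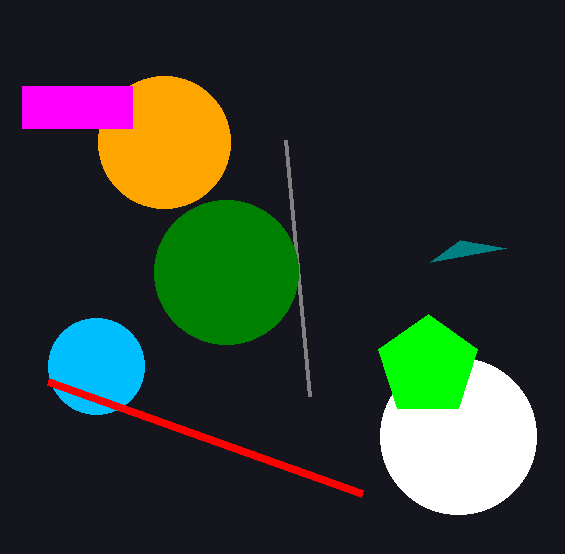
x0_1 = 430, y0_1 = 262, cx_2 = 458, cy_2 = 436, r_2 = 78, cx_3 = 428, cy_3 = 366, r_3 = 52, cx_4 = 164, cy_4 = 142, r_4 = 66, x0_5 = 310, y0_5 = 396, cx_6 = 226, cy_6 = 272, r_6 = 72, cx_7 = 96, cy_7 = 366, x0_8 = 22, y0_8 = 86, x1_8 = 132, y1_8 = 128, x1_9 = 48, y1_9 = 382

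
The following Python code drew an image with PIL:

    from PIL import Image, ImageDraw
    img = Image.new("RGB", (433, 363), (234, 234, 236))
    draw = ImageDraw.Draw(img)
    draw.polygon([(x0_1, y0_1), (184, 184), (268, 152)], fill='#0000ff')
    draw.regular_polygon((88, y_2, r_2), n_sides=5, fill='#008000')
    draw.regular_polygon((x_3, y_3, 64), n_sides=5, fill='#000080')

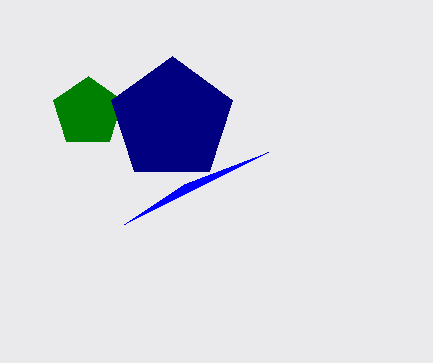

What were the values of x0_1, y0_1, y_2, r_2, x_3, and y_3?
x0_1 = 124
y0_1 = 224
y_2 = 112
r_2 = 36
x_3 = 172
y_3 = 120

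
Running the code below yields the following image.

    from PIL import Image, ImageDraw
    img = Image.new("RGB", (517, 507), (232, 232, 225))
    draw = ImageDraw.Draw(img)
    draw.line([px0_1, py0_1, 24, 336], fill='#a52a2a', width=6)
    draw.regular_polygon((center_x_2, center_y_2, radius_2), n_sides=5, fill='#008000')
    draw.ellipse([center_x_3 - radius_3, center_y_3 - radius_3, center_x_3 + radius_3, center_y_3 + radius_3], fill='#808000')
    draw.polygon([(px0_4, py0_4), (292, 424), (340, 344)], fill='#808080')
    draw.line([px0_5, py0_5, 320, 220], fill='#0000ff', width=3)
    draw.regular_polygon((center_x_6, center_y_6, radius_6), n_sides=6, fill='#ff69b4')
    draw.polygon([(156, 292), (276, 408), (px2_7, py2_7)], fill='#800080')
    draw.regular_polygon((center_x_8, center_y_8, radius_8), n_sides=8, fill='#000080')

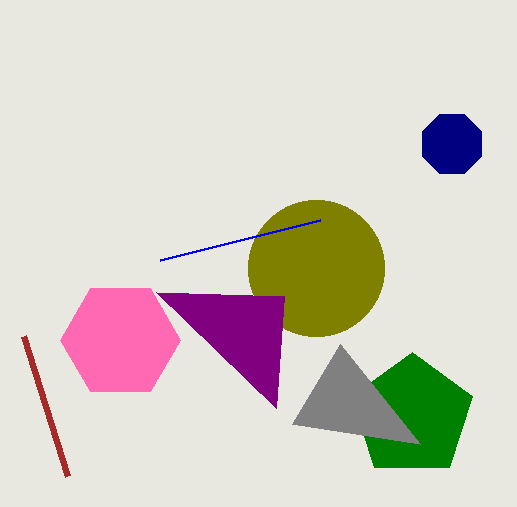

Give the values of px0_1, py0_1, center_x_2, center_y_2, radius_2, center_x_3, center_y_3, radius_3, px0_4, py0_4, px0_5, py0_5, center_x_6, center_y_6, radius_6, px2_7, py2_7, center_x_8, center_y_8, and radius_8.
px0_1 = 68
py0_1 = 476
center_x_2 = 412
center_y_2 = 416
radius_2 = 64
center_x_3 = 316
center_y_3 = 268
radius_3 = 68
px0_4 = 420
py0_4 = 444
px0_5 = 160
py0_5 = 260
center_x_6 = 120
center_y_6 = 340
radius_6 = 60
px2_7 = 284
py2_7 = 296
center_x_8 = 452
center_y_8 = 144
radius_8 = 32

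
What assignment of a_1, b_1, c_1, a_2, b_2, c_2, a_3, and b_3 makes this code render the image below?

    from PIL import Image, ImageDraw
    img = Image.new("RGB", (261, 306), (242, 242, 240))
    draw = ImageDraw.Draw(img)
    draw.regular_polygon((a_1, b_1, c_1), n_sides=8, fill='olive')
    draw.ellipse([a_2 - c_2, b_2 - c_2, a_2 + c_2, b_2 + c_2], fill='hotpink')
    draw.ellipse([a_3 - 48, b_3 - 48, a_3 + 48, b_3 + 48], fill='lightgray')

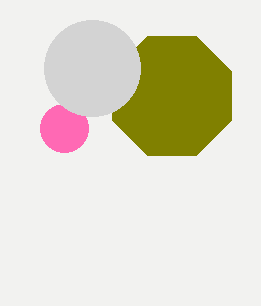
a_1 = 172; b_1 = 96; c_1 = 64; a_2 = 64; b_2 = 128; c_2 = 24; a_3 = 92; b_3 = 68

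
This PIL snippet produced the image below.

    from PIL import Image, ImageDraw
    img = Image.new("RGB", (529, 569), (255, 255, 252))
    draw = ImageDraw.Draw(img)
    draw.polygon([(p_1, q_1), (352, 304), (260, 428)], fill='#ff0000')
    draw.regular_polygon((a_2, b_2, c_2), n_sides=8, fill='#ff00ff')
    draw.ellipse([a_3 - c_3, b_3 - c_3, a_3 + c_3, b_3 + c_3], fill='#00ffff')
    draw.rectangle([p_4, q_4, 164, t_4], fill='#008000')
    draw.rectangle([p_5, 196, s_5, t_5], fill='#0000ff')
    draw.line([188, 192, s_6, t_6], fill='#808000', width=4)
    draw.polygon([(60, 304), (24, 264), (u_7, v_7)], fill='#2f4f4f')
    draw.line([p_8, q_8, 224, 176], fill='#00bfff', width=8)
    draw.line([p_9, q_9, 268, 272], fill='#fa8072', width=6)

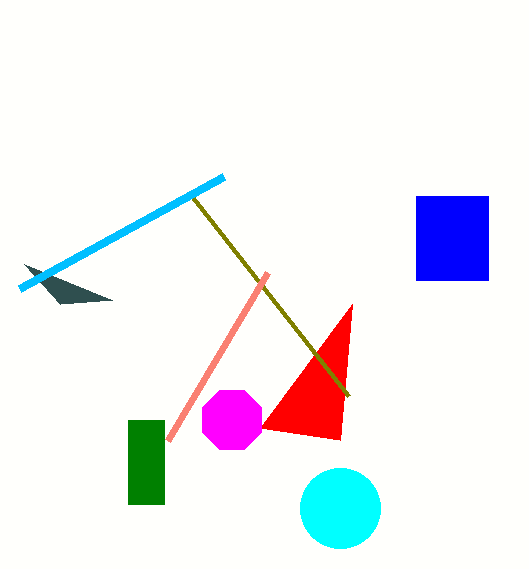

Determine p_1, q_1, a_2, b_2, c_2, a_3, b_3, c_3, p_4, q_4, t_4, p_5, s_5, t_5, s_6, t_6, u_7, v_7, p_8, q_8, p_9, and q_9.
p_1 = 340; q_1 = 440; a_2 = 232; b_2 = 420; c_2 = 32; a_3 = 340; b_3 = 508; c_3 = 40; p_4 = 128; q_4 = 420; t_4 = 504; p_5 = 416; s_5 = 488; t_5 = 280; s_6 = 348; t_6 = 396; u_7 = 112; v_7 = 300; p_8 = 20; q_8 = 288; p_9 = 168; q_9 = 440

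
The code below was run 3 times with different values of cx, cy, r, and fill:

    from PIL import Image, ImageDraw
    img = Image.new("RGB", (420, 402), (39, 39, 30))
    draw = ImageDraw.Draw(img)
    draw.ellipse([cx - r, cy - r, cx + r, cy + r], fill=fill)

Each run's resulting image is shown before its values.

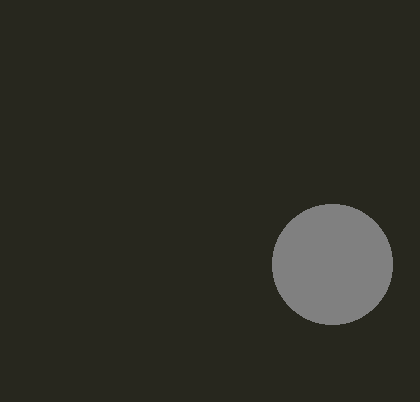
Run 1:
cx = 332; cy = 264; r = 60; fill = 'gray'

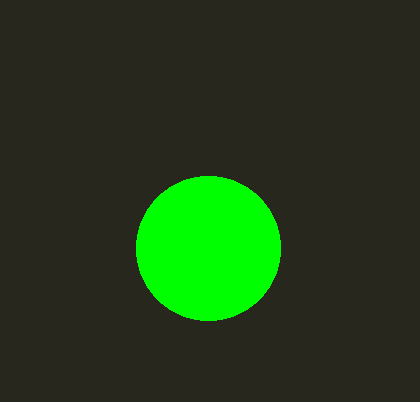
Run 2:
cx = 208
cy = 248
r = 72
fill = 'lime'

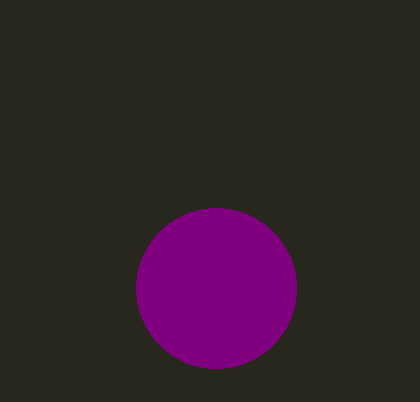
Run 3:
cx = 216; cy = 288; r = 80; fill = 'purple'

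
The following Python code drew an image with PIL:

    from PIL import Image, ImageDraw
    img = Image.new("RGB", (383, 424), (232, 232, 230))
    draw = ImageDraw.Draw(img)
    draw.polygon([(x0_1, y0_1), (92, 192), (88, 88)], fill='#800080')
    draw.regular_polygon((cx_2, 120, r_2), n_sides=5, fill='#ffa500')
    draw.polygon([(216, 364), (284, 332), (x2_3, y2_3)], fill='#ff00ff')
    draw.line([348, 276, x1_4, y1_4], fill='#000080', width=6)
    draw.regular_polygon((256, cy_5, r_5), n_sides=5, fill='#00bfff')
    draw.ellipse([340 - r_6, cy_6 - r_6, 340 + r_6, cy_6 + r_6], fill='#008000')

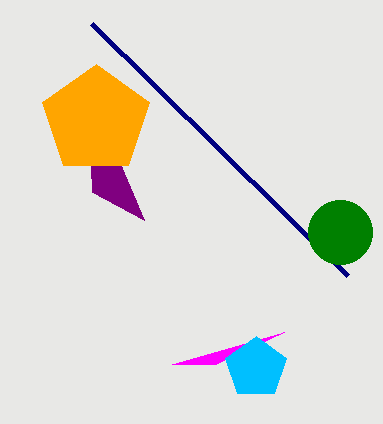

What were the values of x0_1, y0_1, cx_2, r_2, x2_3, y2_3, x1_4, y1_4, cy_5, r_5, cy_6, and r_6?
x0_1 = 144, y0_1 = 220, cx_2 = 96, r_2 = 56, x2_3 = 172, y2_3 = 364, x1_4 = 92, y1_4 = 24, cy_5 = 368, r_5 = 32, cy_6 = 232, r_6 = 32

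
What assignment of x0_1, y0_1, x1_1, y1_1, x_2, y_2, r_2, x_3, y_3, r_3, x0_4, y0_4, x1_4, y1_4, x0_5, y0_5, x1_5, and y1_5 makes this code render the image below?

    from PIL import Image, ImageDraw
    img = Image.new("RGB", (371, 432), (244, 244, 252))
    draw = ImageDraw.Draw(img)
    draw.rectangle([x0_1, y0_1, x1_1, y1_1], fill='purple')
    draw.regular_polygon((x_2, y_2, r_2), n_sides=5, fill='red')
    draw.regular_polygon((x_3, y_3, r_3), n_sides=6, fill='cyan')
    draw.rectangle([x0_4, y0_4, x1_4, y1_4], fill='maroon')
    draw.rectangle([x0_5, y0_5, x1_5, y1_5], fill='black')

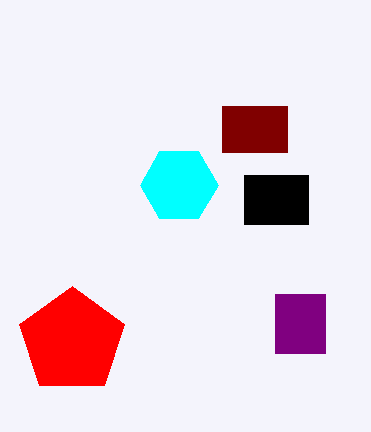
x0_1 = 275, y0_1 = 294, x1_1 = 325, y1_1 = 353, x_2 = 72, y_2 = 341, r_2 = 55, x_3 = 179, y_3 = 185, r_3 = 39, x0_4 = 222, y0_4 = 106, x1_4 = 287, y1_4 = 152, x0_5 = 244, y0_5 = 175, x1_5 = 308, y1_5 = 224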